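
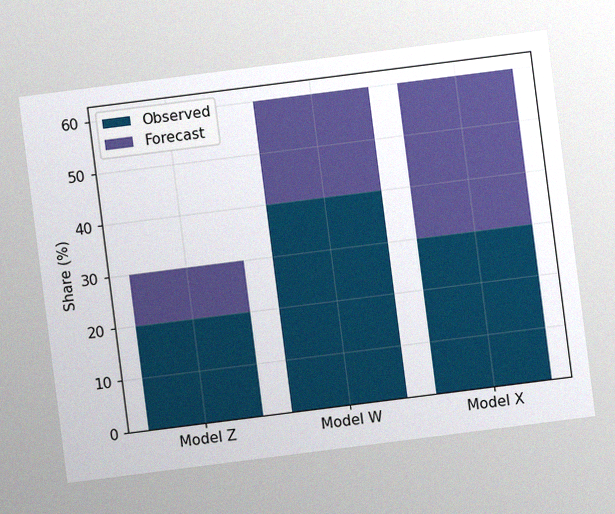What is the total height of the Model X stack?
60%

The chart is tilted about 7° counter-clockwise, with some photo noise. The Model X stack's top reaches 60% on the y-axis.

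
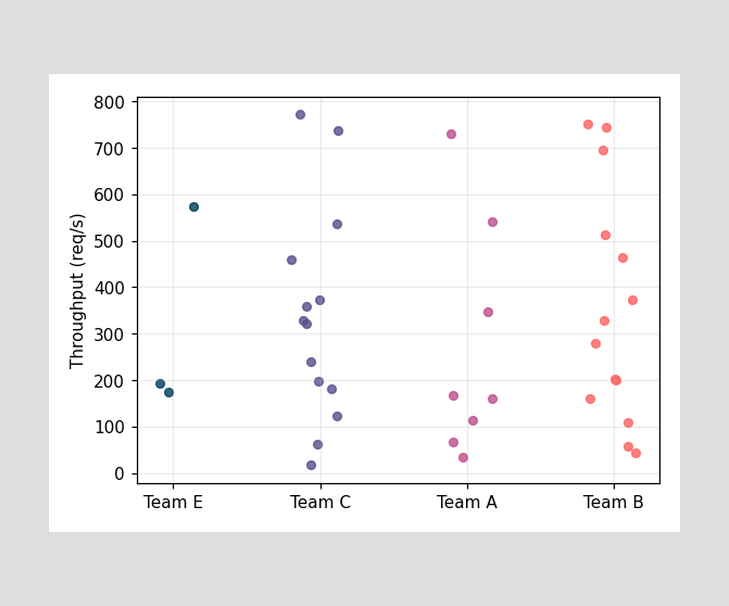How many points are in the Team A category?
8

Counting the markers in the Team A column gives 8.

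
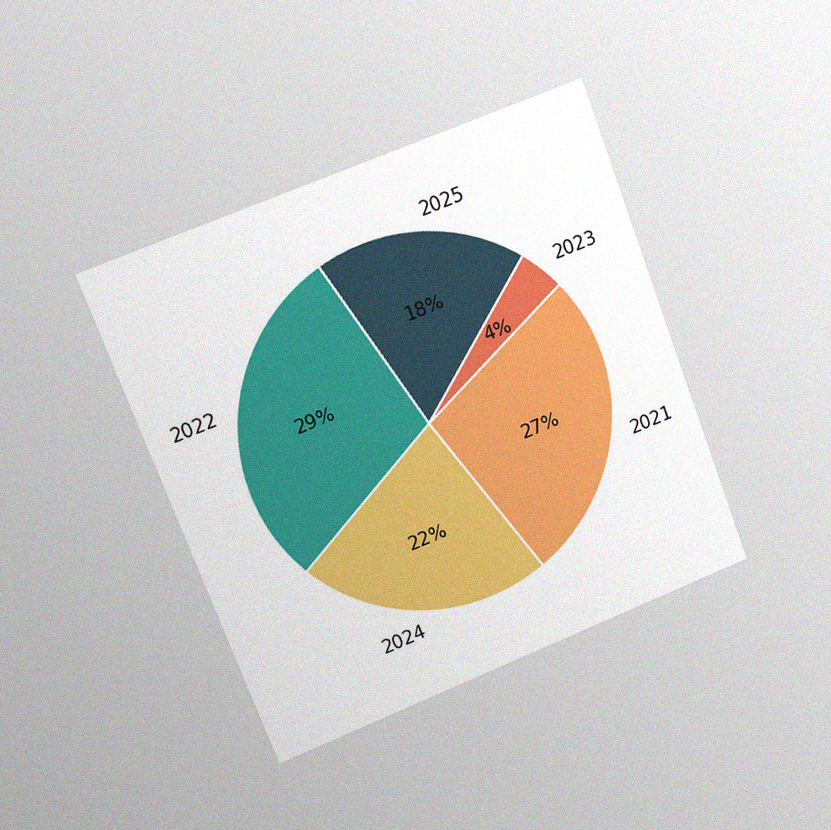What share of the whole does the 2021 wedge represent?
The chart is tilted about 21° counter-clockwise and viewed slightly from the left, with some photo noise. The 2021 slice takes up 27% of the pie.

27%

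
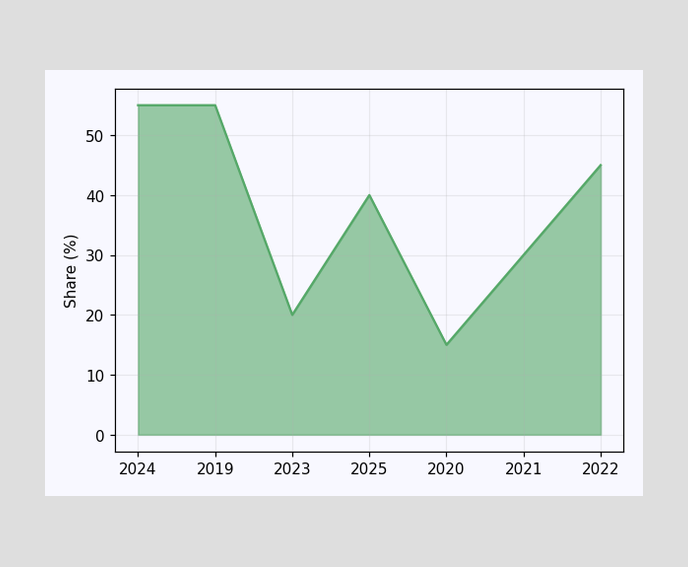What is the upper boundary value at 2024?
At 2024 the upper boundary is at 55%.

55%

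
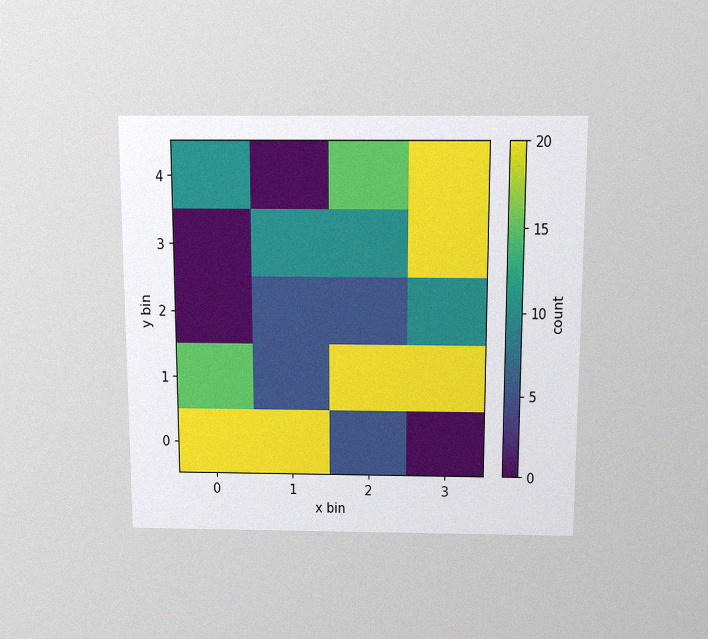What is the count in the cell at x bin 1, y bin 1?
The chart is viewed slightly from above, with some photo noise. Matching the cell (1, 1) against the colorbar gives 5.

5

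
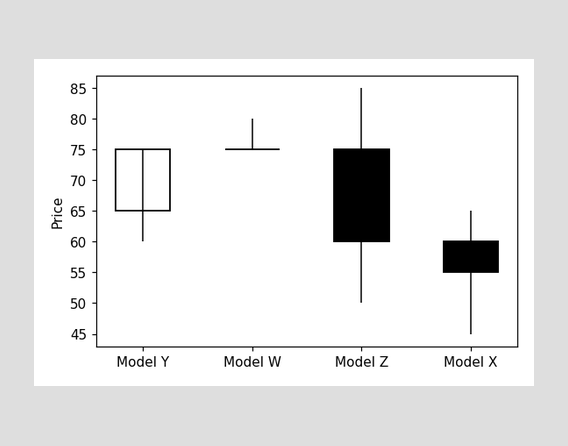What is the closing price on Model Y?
75

The Model Y candle closes at 75.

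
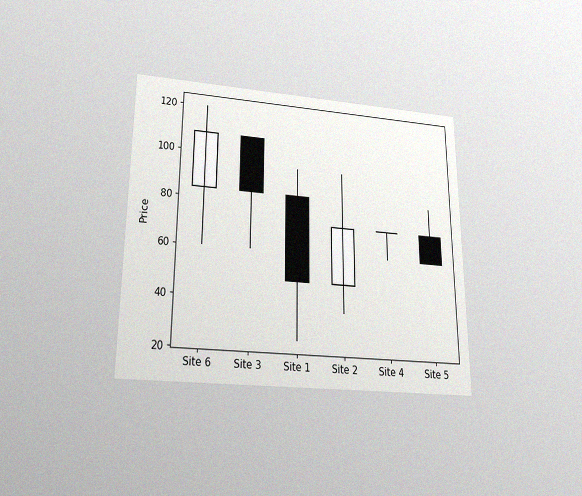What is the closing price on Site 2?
72

The chart is viewed slightly from below, with some photo noise. The Site 2 candle closes at 72.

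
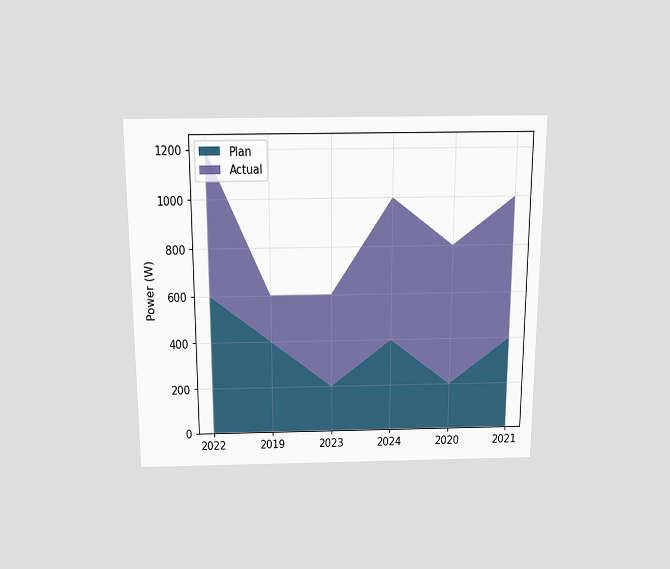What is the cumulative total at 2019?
The chart is viewed slightly from above. The stacked total at 2019 reaches 600W.

600W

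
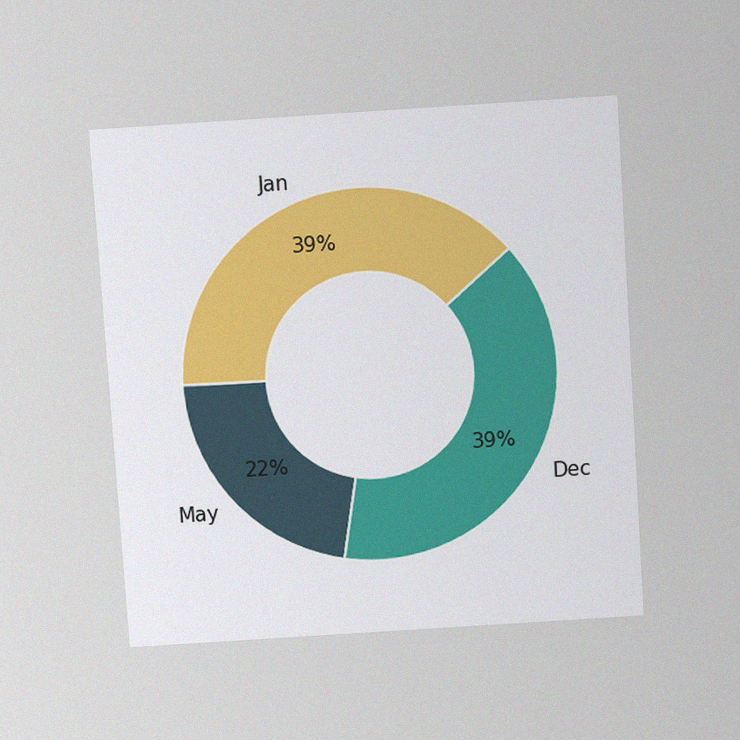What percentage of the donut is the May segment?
The chart is tilted about 4° counter-clockwise and viewed slightly from above, with some photo noise. The May segment takes up 22% of the ring.

22%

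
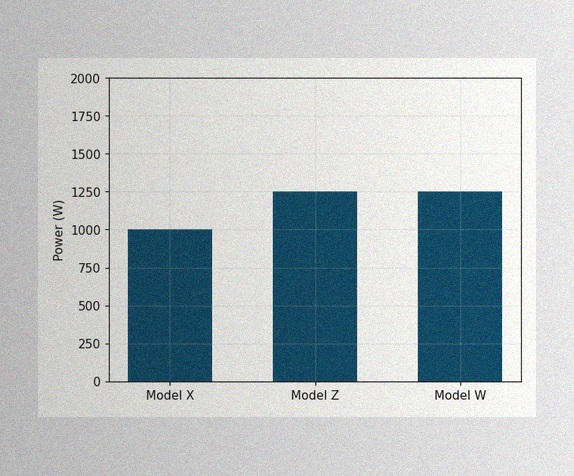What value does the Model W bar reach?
1250W

The image has some photo noise and uneven lighting. Reading along the chart's y-axis, the Model W bar reaches 1250W.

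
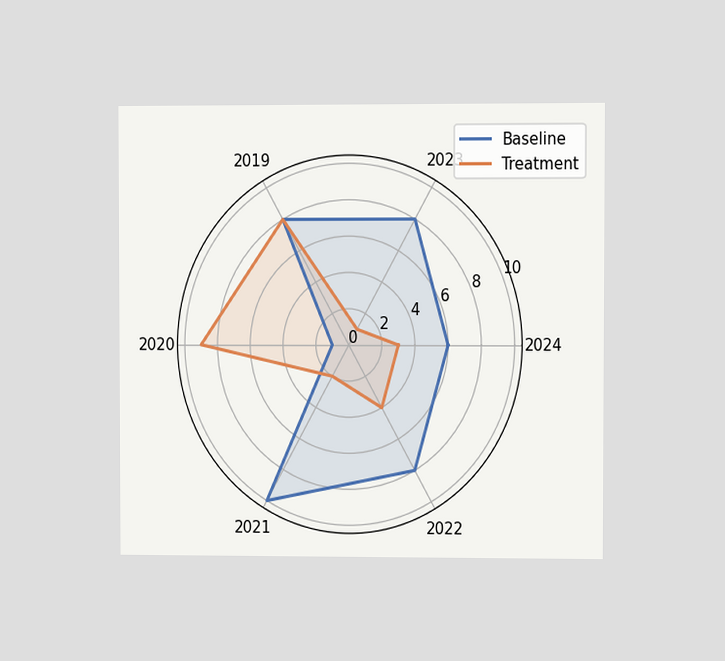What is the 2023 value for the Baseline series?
8

The chart is viewed at a slight angle. On the 2023 axis, Baseline reaches 8.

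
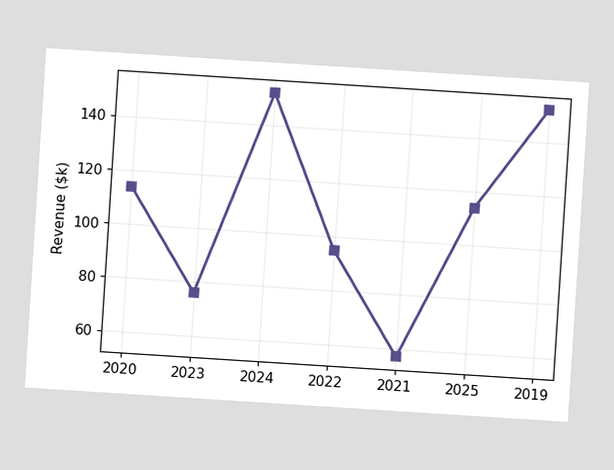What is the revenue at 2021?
$57k

The chart is tilted about 4° clockwise. At 2021, the line is at $57k.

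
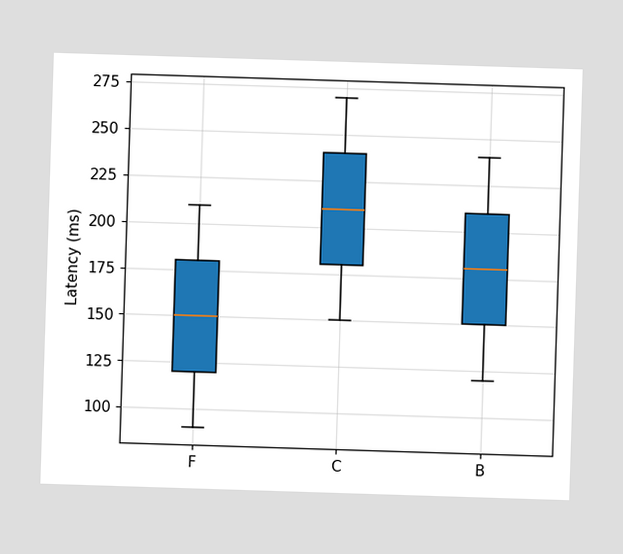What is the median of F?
150ms

The median line in the F box sits at 150ms.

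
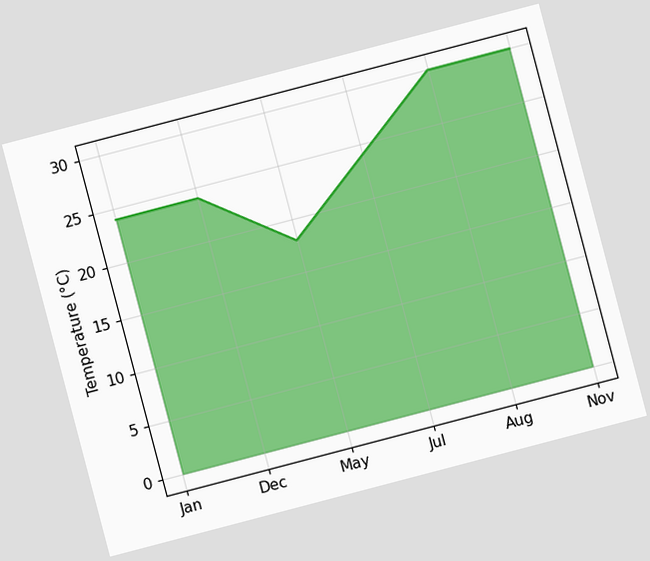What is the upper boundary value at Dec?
24°C

The chart is tilted about 15° counter-clockwise. At Dec the upper boundary is at 24°C.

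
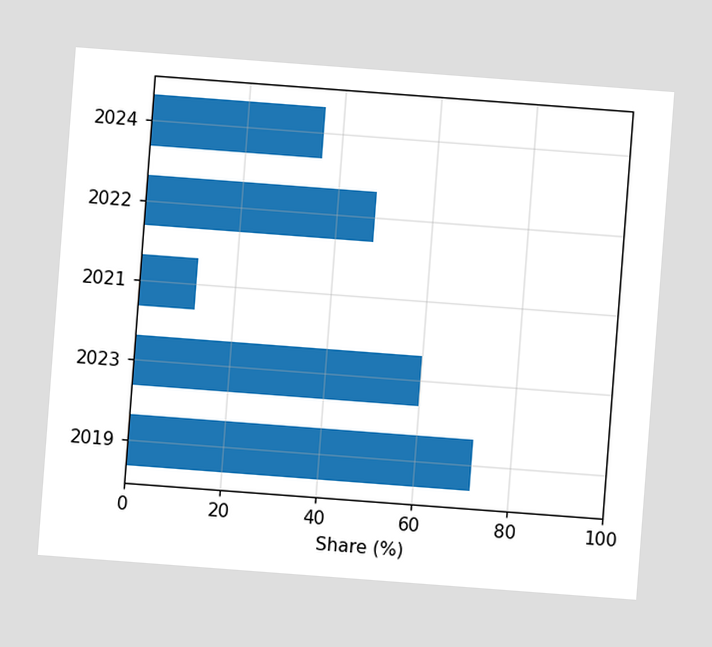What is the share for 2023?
The chart is tilted about 4° clockwise. Reading along the chart's x-axis, the 2023 bar reaches 60%.

60%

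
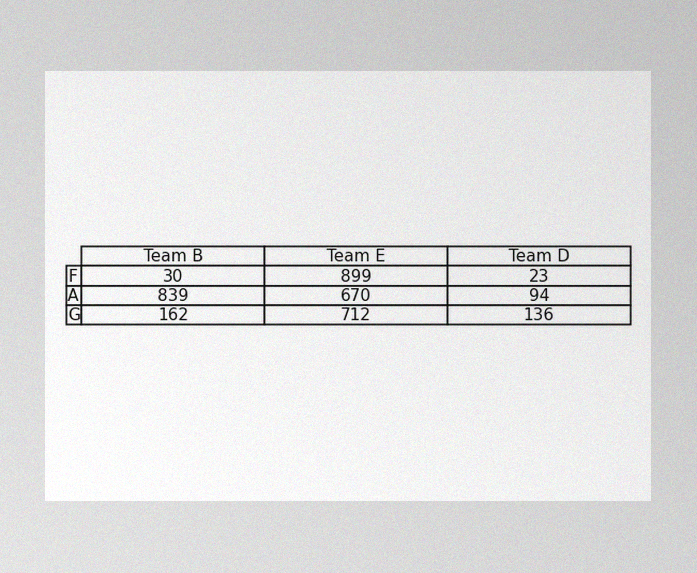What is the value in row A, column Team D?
94

The image has some photo noise and uneven lighting. The (A, Team D) cell reads 94.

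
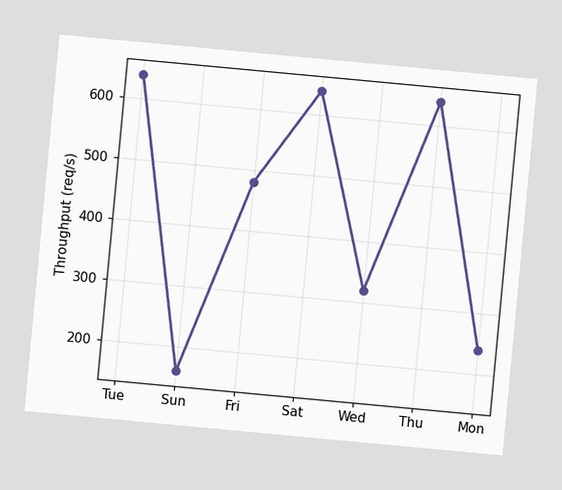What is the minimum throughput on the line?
160req/s

The chart is tilted about 5° clockwise. The lowest point is at Sun, and reading across to the y-axis gives 160req/s.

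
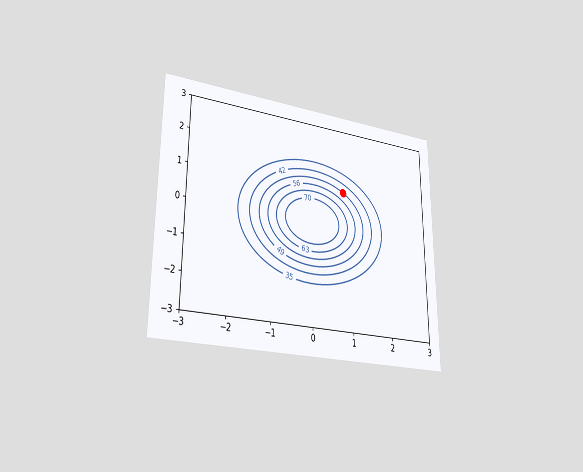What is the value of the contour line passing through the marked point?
The chart is viewed slightly from the left. The marked point sits on the contour labelled 49.

49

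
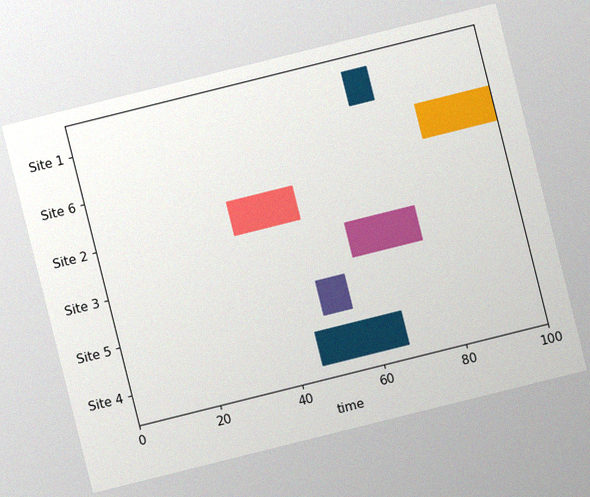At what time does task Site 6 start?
82

The chart is tilted about 14° counter-clockwise, with some photo noise. The Site 6 bar begins at t=82.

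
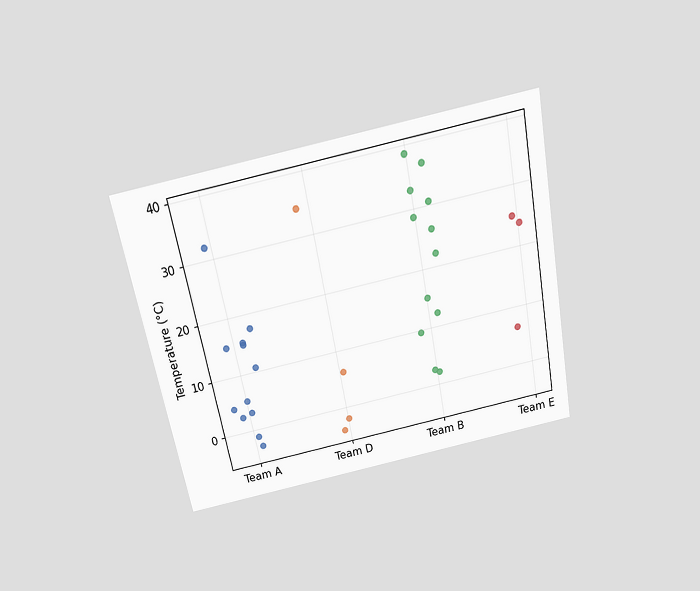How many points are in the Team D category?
4

The chart is tilted about 11° counter-clockwise and viewed slightly from above. Counting the markers in the Team D column gives 4.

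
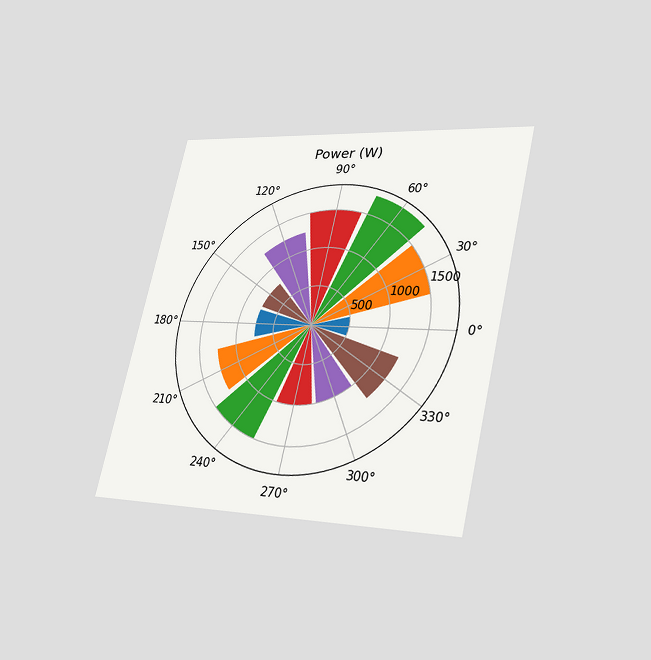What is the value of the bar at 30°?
The chart is tilted about 13° clockwise and viewed at a slight angle. The bar at 30° reaches 1500W on the radial axis.

1500W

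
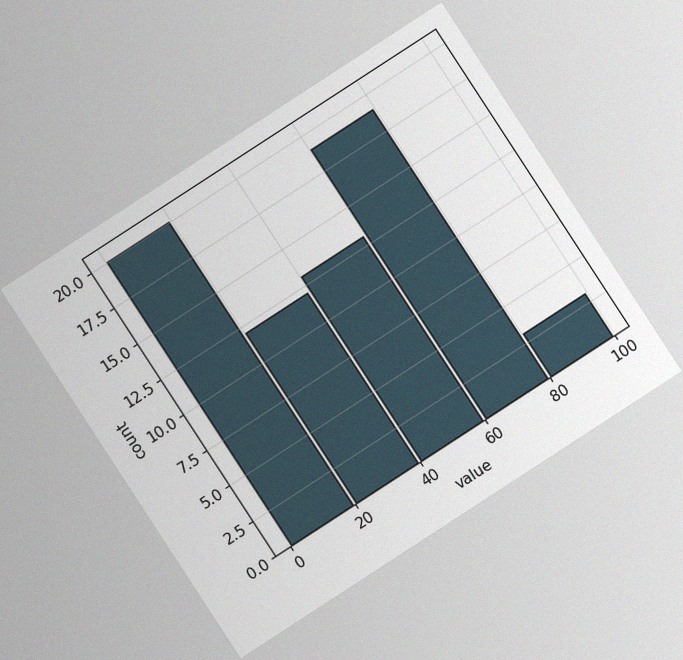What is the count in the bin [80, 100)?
3

The chart is tilted about 33° counter-clockwise, with some photo noise. The [80, 100) bin has height 3.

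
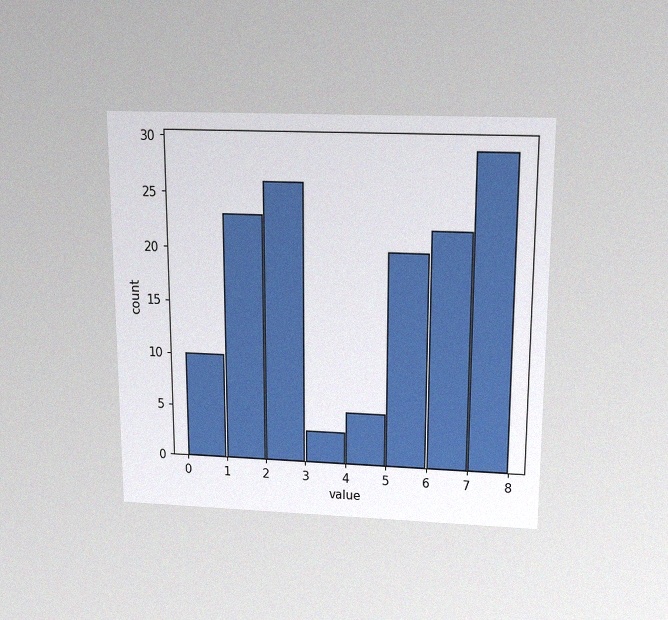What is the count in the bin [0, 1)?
The chart is viewed slightly from above, with some photo noise. The [0, 1) bin has height 10.

10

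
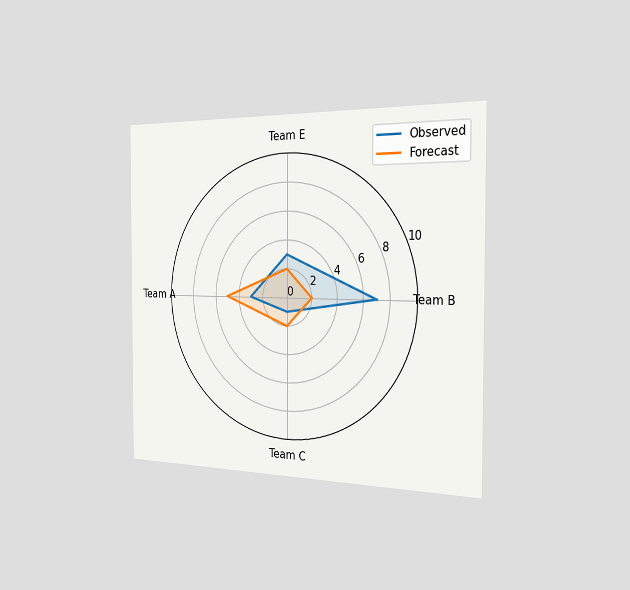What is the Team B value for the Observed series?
7

The chart is viewed slightly from the right. On the Team B axis, Observed reaches 7.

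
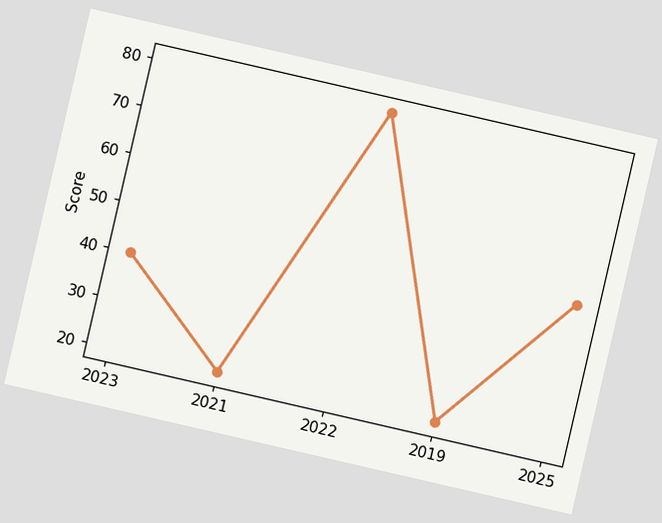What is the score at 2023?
40

The chart is tilted about 13° clockwise. At 2023, the line is at 40.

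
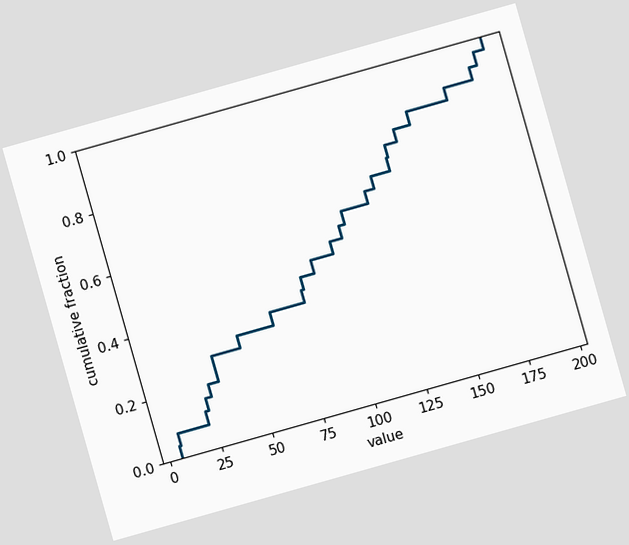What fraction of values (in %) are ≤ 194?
The chart is tilted about 16° counter-clockwise. At x=194 the ECDF step is at 100%.

100%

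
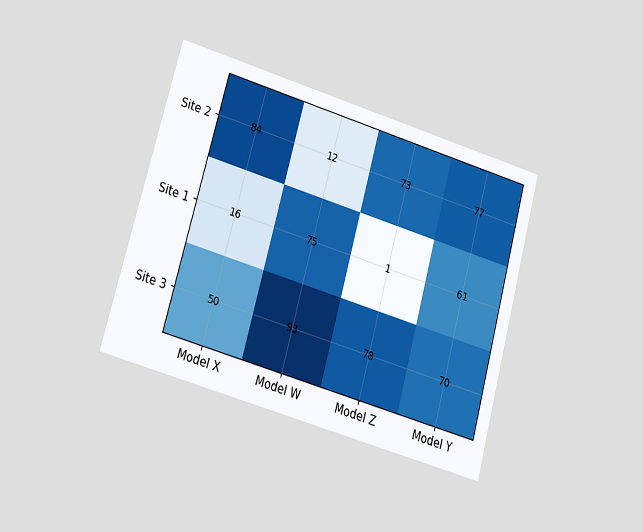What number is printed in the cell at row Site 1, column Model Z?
1

The chart is tilted about 16° clockwise and viewed at a slight angle. The (Site 1, Model Z) cell reads 1.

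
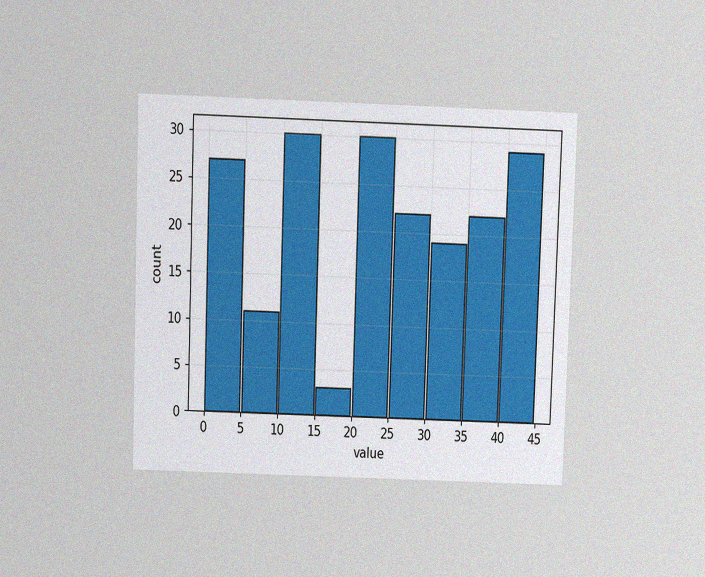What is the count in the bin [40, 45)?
The chart is viewed at a slight angle, with some photo noise. The [40, 45) bin has height 29.

29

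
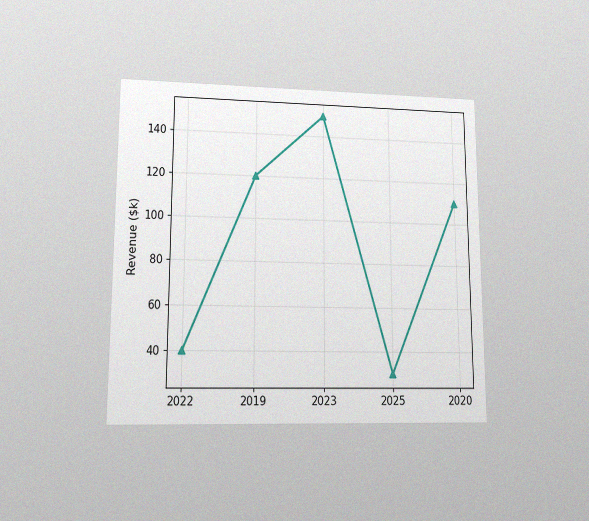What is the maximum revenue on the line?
$150k

The chart is viewed at a slight angle, with some photo noise. The highest point is at 2023, and reading across to the y-axis gives $150k.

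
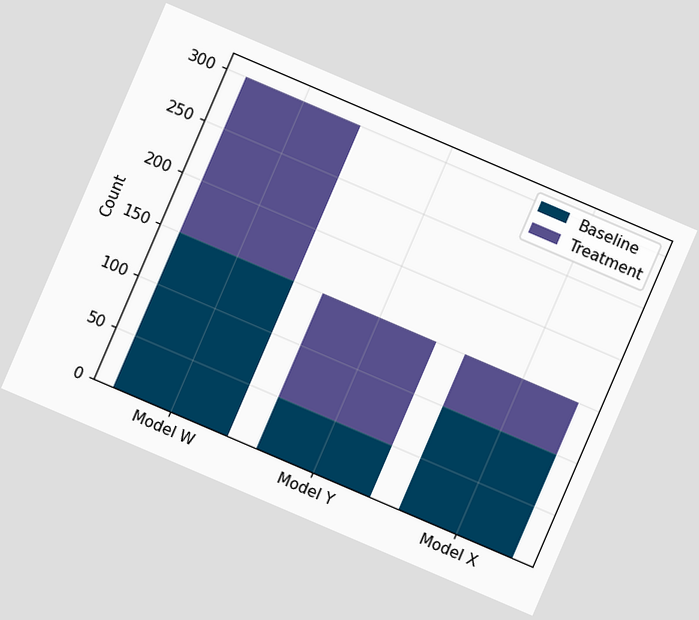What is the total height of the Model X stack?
150

The chart is tilted about 23° clockwise. The Model X stack's top reaches 150 on the y-axis.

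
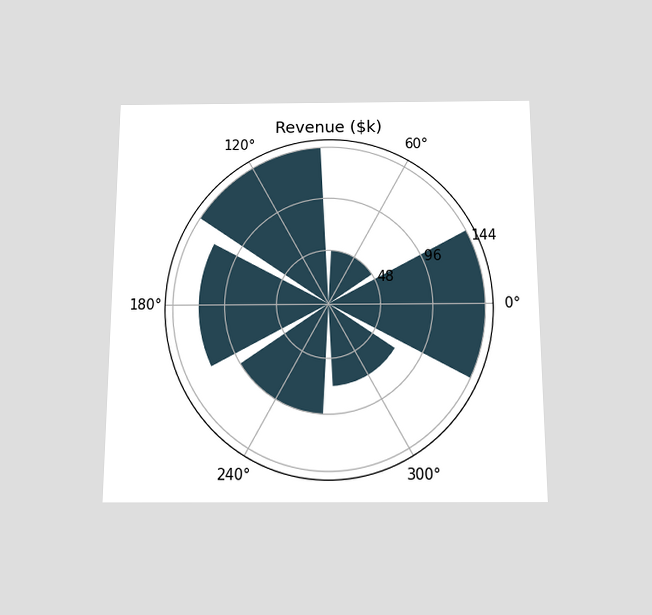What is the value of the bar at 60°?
$48k

The chart is viewed slightly from below. The bar at 60° reaches $48k on the radial axis.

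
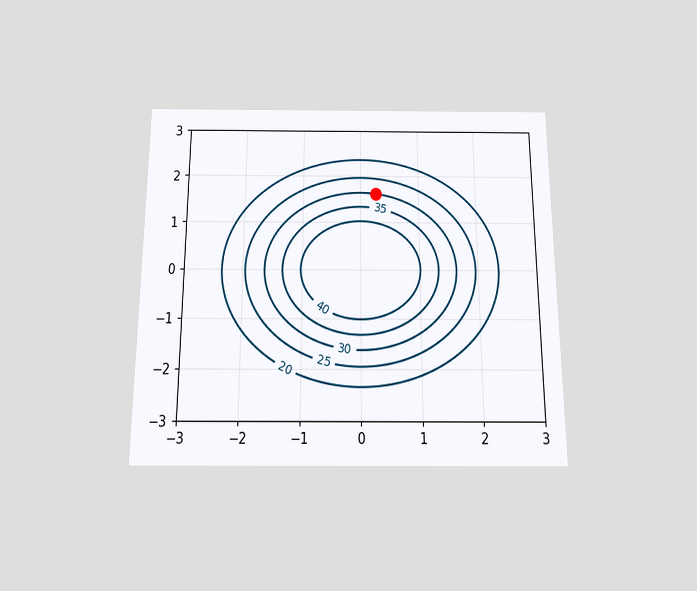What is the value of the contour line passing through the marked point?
The chart is viewed slightly from below. The marked point sits on the contour labelled 30.

30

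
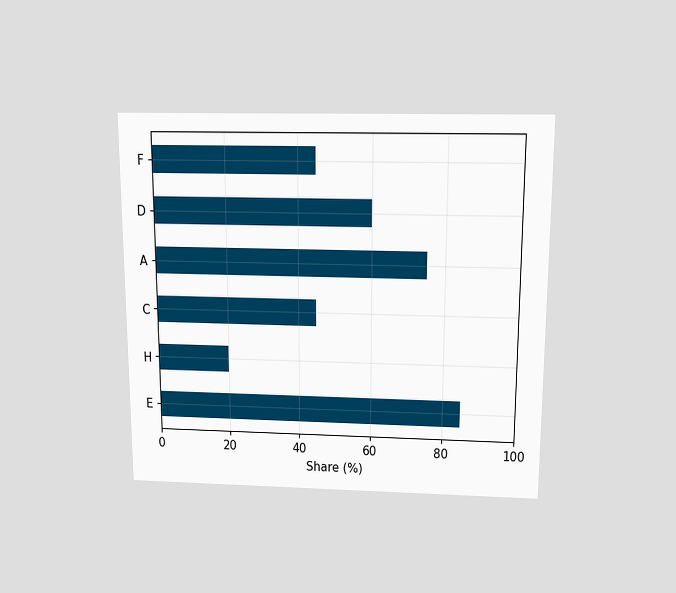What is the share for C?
45%

The chart is viewed slightly from above. Reading along the chart's x-axis, the C bar reaches 45%.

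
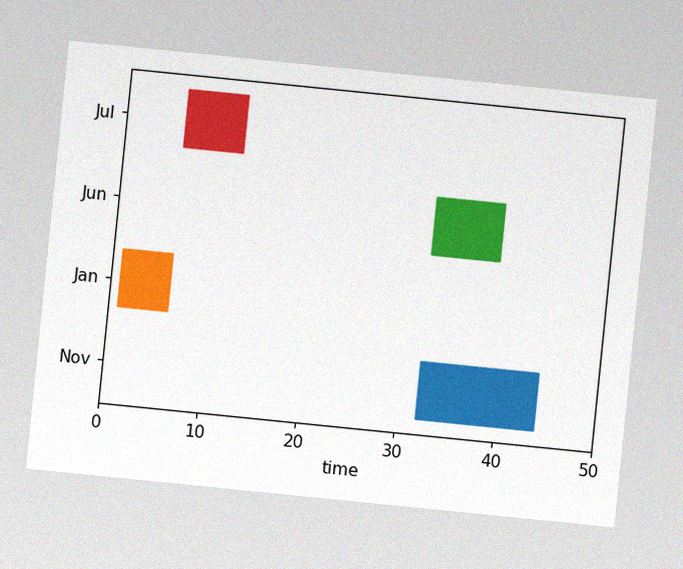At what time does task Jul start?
The chart is tilted about 6° clockwise, with some photo noise. The Jul bar begins at t=6.

6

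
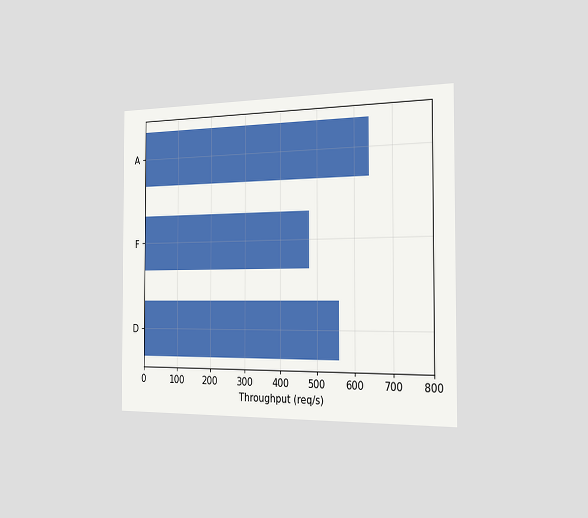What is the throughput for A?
The chart is viewed slightly from the right. Reading along the chart's x-axis, the A bar reaches 640req/s.

640req/s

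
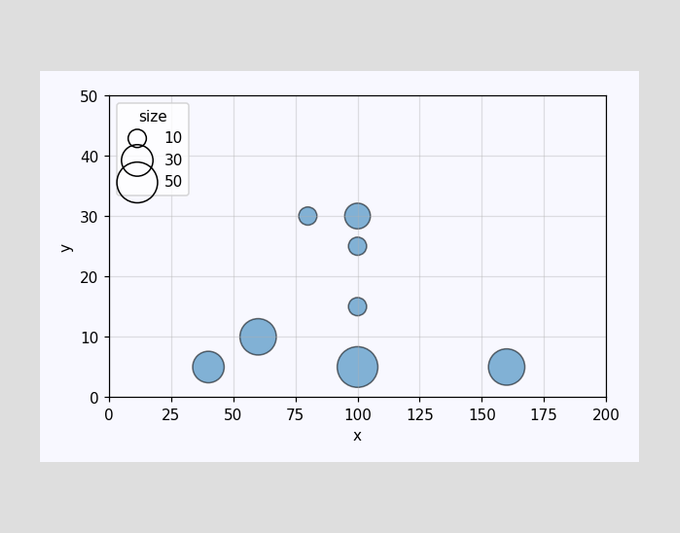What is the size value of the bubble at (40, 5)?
30

Matching the bubble at (40, 5) against the size legend gives 30.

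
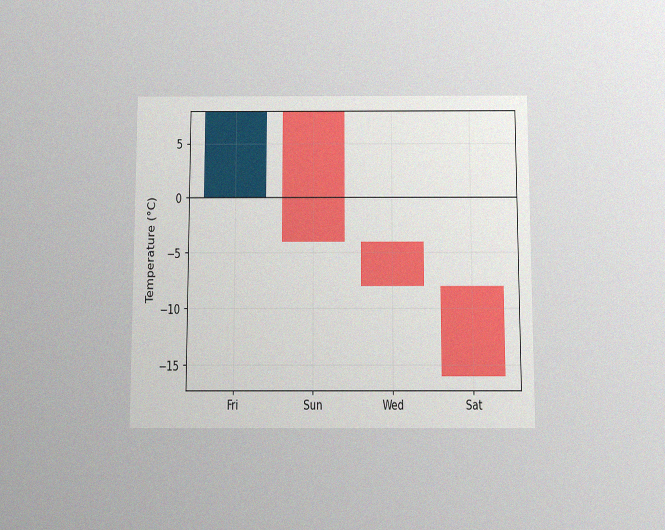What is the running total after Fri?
8°C

The chart is viewed slightly from below, with some photo noise. After Fri the running total reaches 8°C.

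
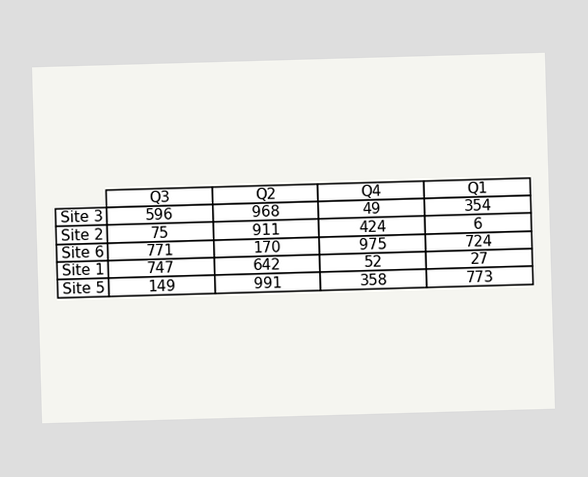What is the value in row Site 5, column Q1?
The (Site 5, Q1) cell reads 773.

773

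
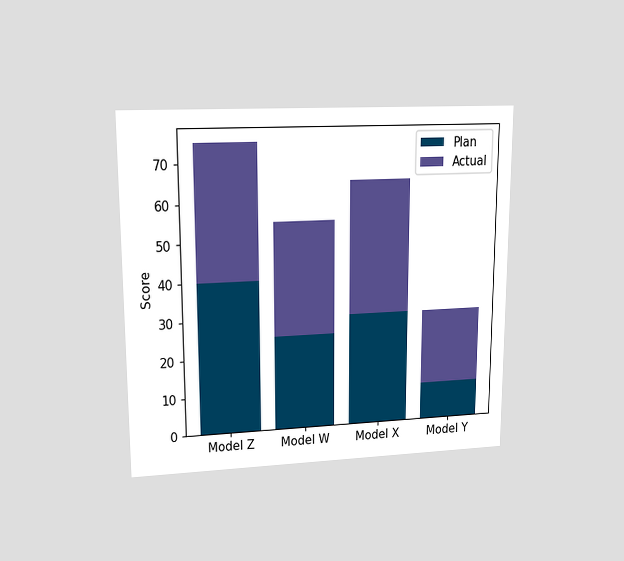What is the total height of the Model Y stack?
The chart is viewed at a slight angle. The Model Y stack's top reaches 30 on the y-axis.

30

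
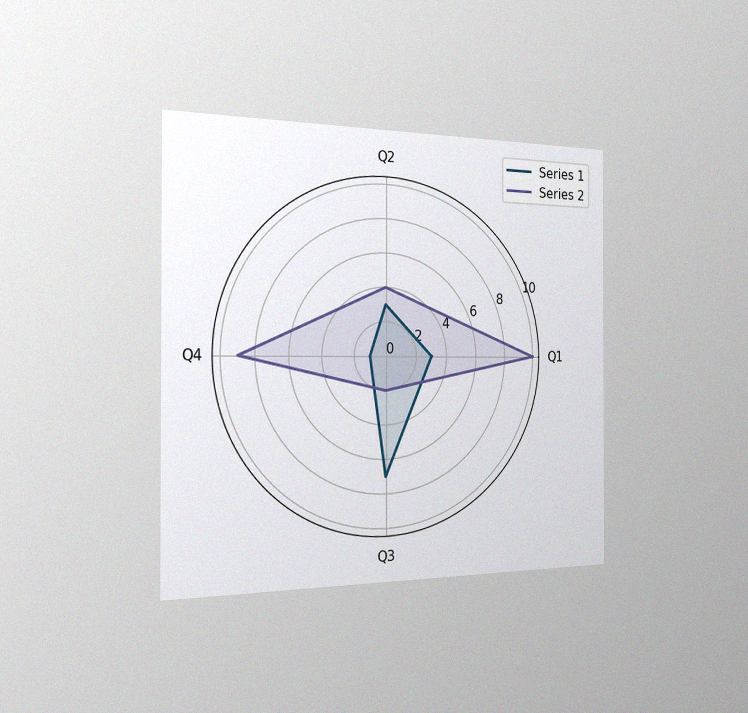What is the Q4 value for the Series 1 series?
1

The chart is viewed slightly from the left, with some photo noise. On the Q4 axis, Series 1 reaches 1.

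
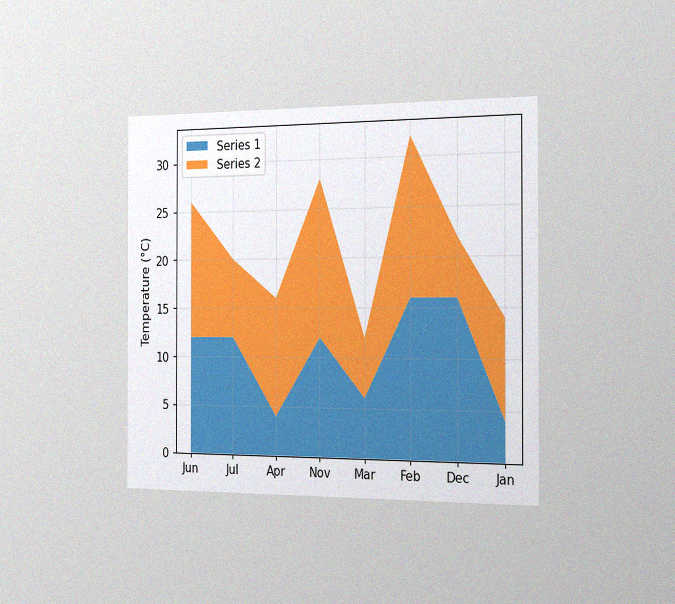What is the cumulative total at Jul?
The chart is viewed slightly from the right, with some photo noise. The stacked total at Jul reaches 20°C.

20°C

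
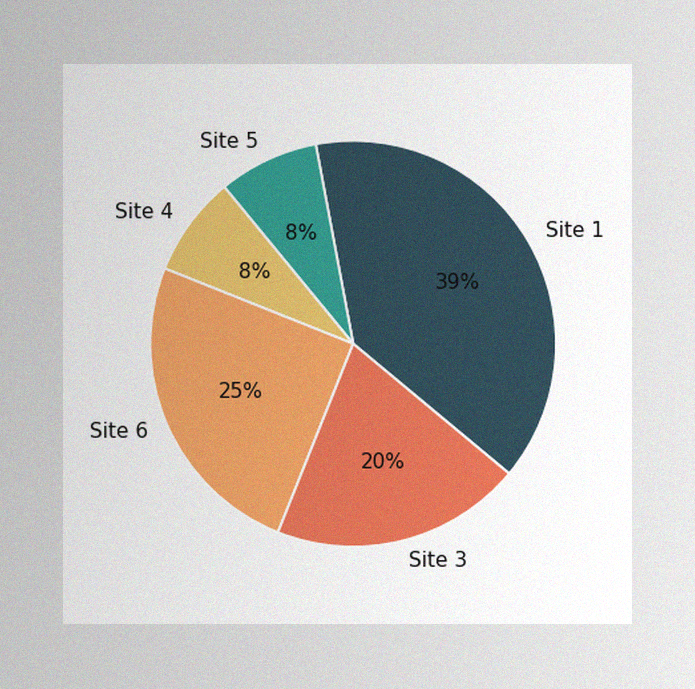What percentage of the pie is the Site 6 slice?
25%

The image has some photo noise and uneven lighting. The Site 6 slice takes up 25% of the pie.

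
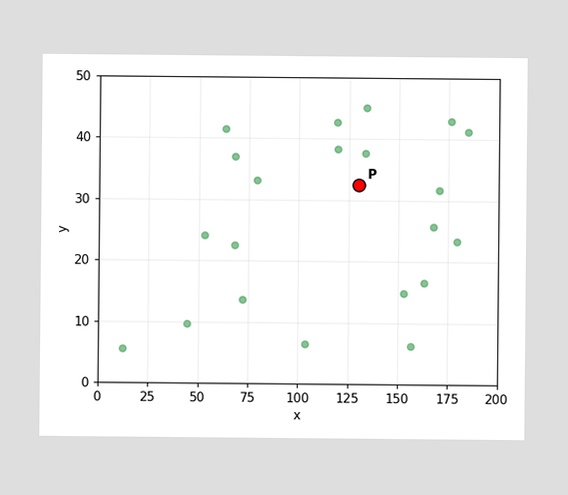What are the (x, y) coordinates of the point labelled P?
(130, 32.5)

Following the gridlines from P to each axis, P sits at (130, 32.5).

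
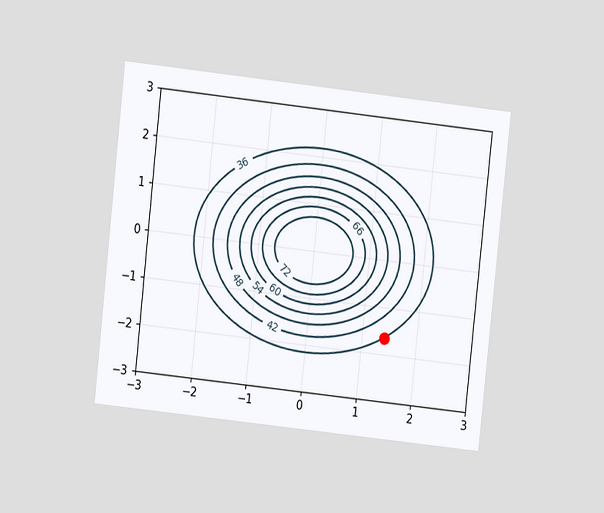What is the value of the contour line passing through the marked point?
36

The chart is tilted about 6° clockwise and viewed at a slight angle. The marked point sits on the contour labelled 36.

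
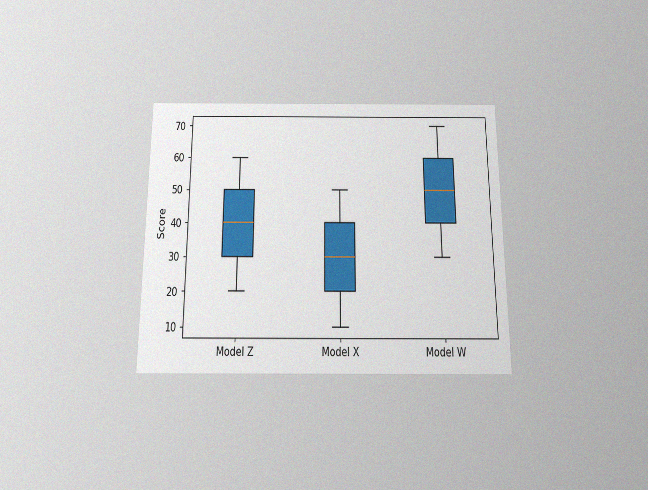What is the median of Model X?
The chart is viewed slightly from below, with some photo noise. The median line in the Model X box sits at 30.

30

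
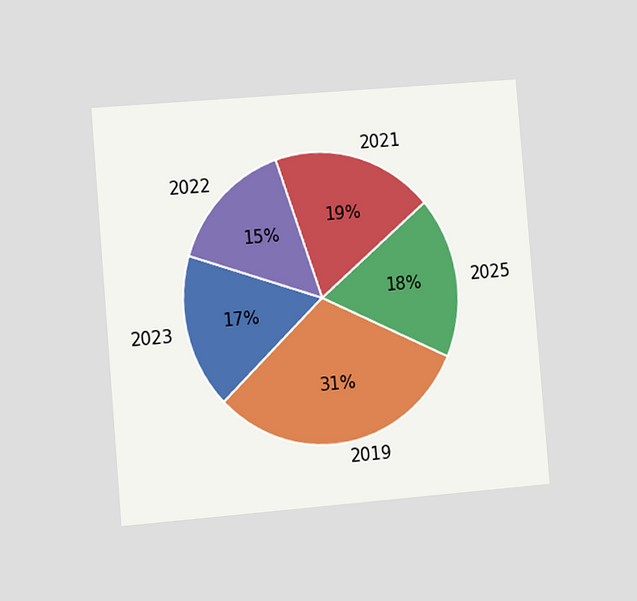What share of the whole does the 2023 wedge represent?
17%

The chart is tilted about 5° counter-clockwise and viewed slightly from the left. The 2023 slice takes up 17% of the pie.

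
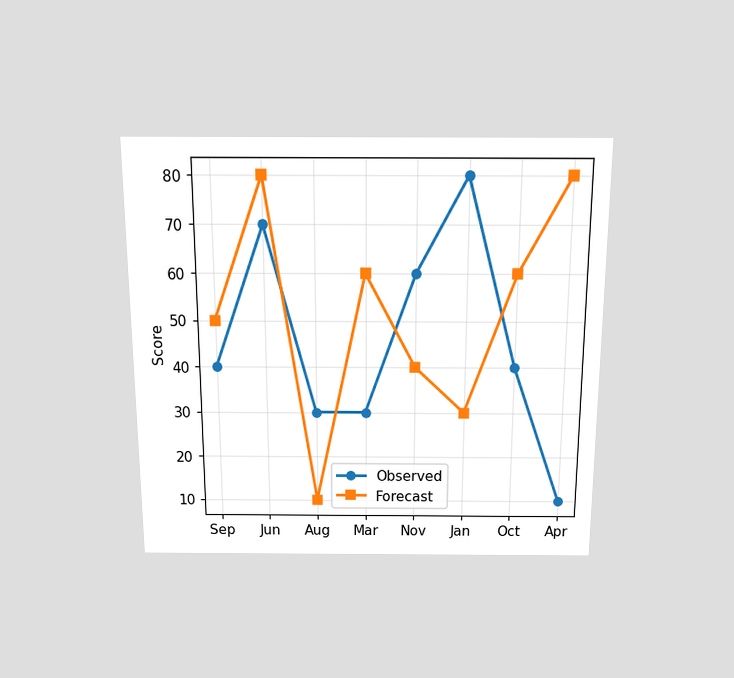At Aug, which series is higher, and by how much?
The chart is viewed slightly from above. At Aug, Observed sits above the other line by 20.

Observed, by 20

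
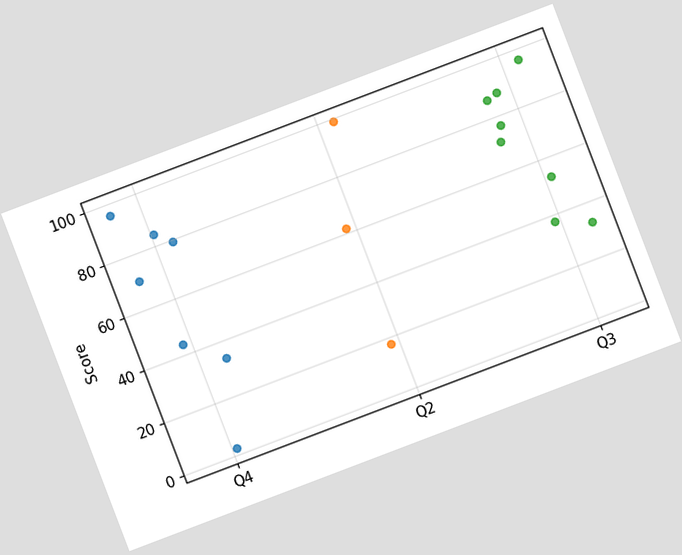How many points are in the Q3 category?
The chart is tilted about 21° counter-clockwise. Counting the markers in the Q3 column gives 8.

8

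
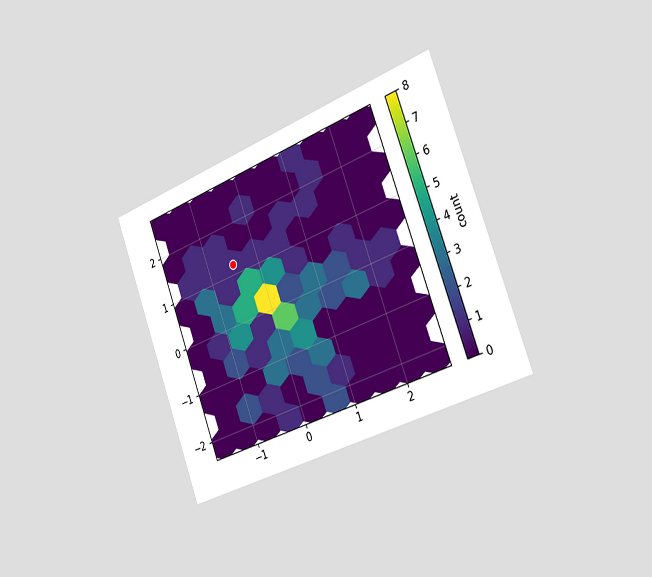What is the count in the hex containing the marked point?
1

The chart is tilted about 21° counter-clockwise and viewed slightly from the right. The marked hex reads 1 on the colorbar.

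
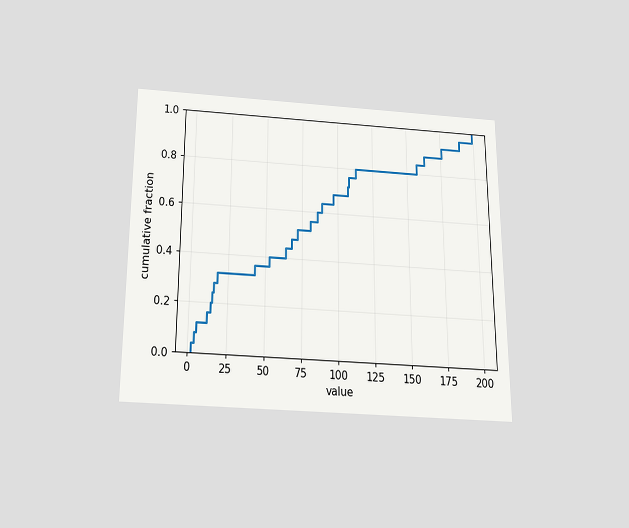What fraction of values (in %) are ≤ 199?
100%

The chart is viewed slightly from below. At x=199 the ECDF step is at 100%.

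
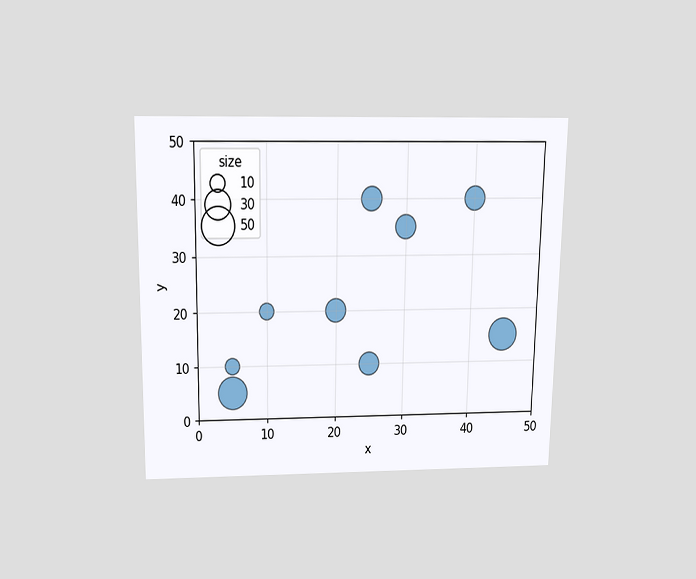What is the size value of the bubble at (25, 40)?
20

The chart is viewed slightly from above. Matching the bubble at (25, 40) against the size legend gives 20.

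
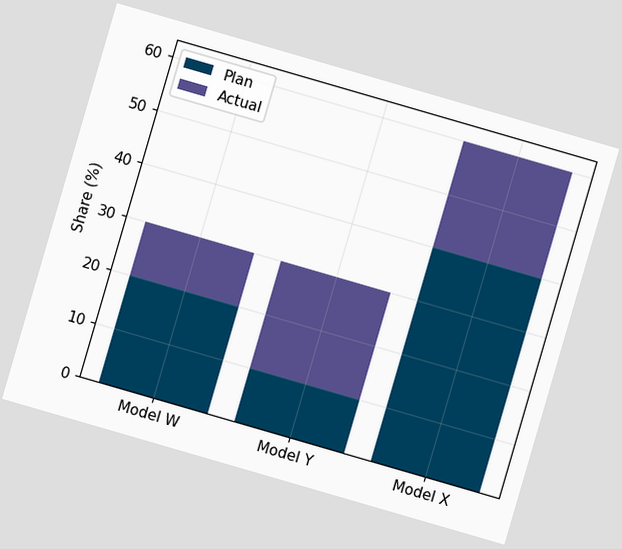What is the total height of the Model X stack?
The chart is tilted about 16° clockwise. The Model X stack's top reaches 60% on the y-axis.

60%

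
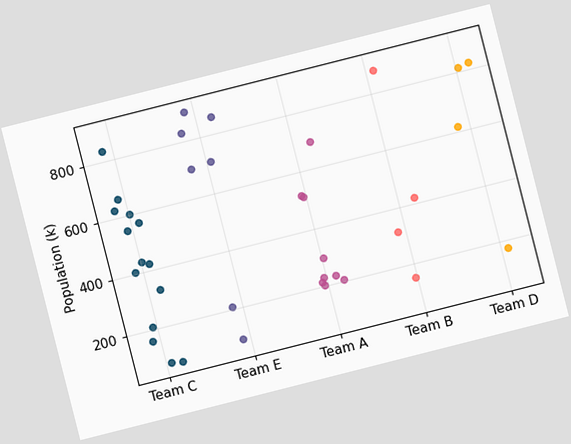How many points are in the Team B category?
The chart is tilted about 14° counter-clockwise. Counting the markers in the Team B column gives 4.

4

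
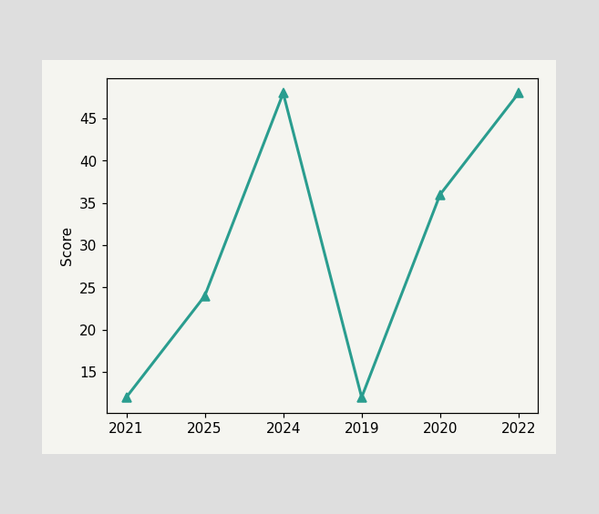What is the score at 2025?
At 2025, the line is at 24.

24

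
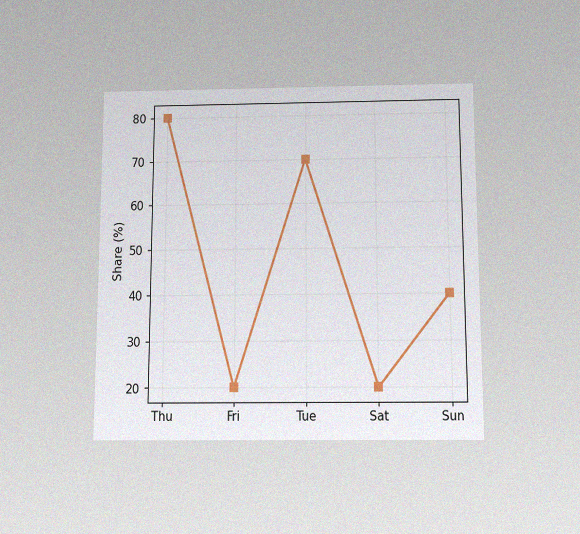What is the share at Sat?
The chart is viewed slightly from below, with some photo noise. At Sat, the line is at 20%.

20%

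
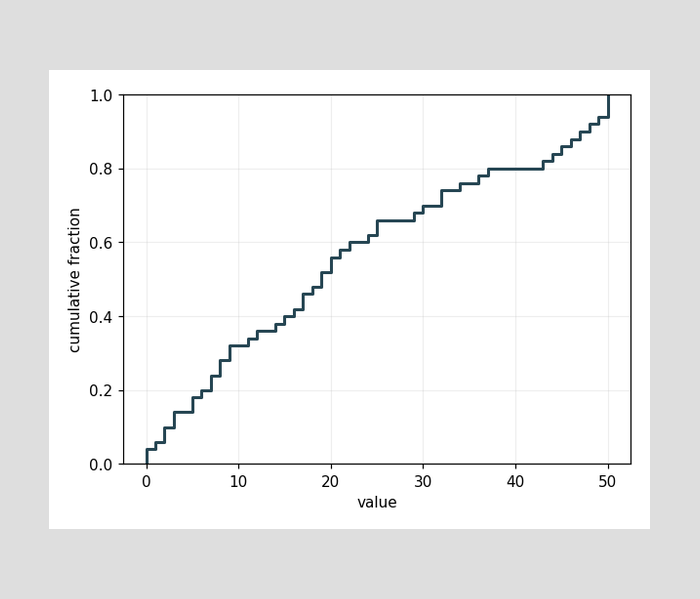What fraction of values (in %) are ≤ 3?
At x=3 the ECDF step is at 14%.

14%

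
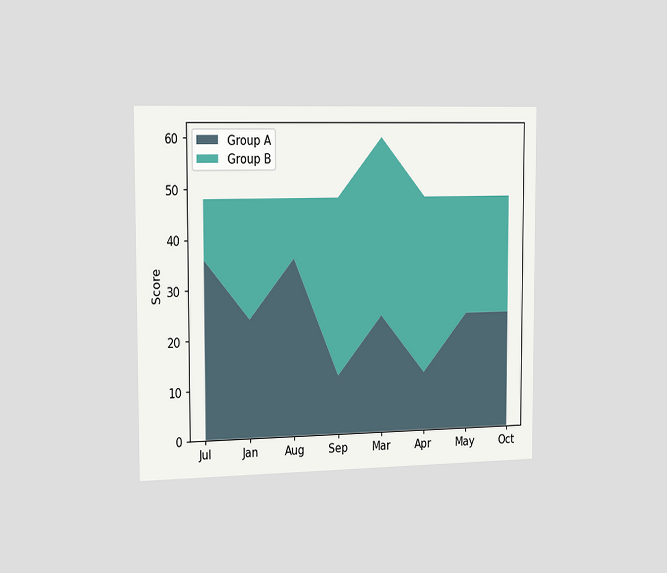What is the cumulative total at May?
The chart is viewed slightly from the left. The stacked total at May reaches 48.

48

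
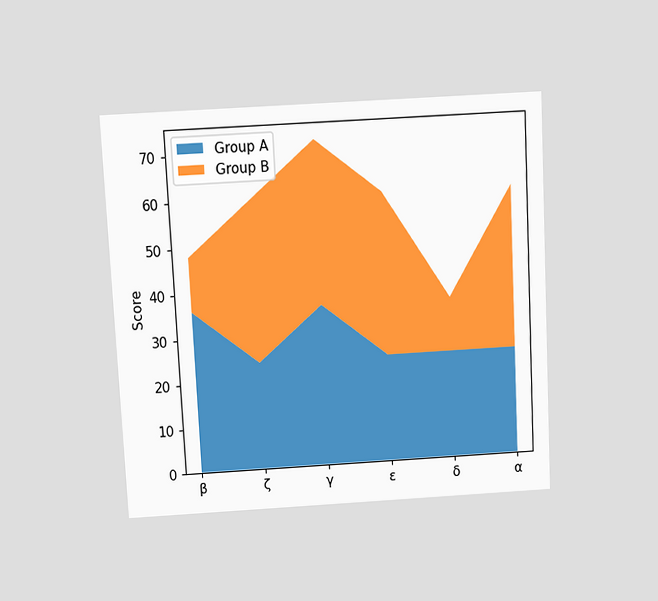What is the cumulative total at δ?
36

The chart is tilted about 3° counter-clockwise and viewed slightly from above. The stacked total at δ reaches 36.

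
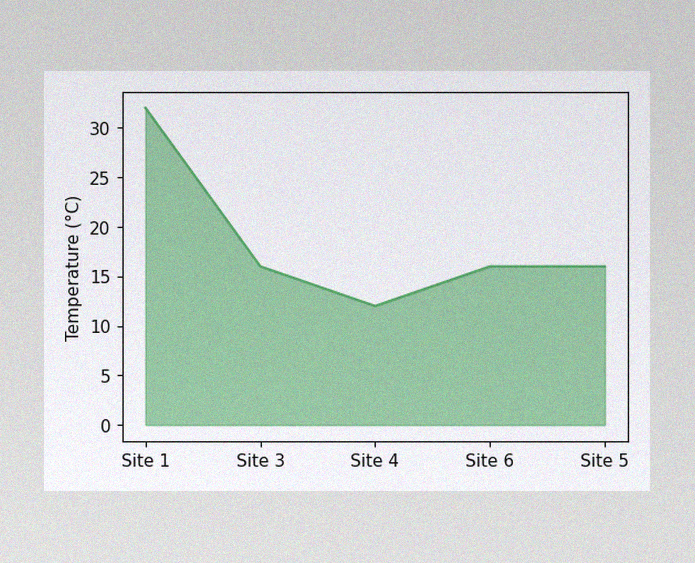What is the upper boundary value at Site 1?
The image has some photo noise and uneven lighting. At Site 1 the upper boundary is at 32°C.

32°C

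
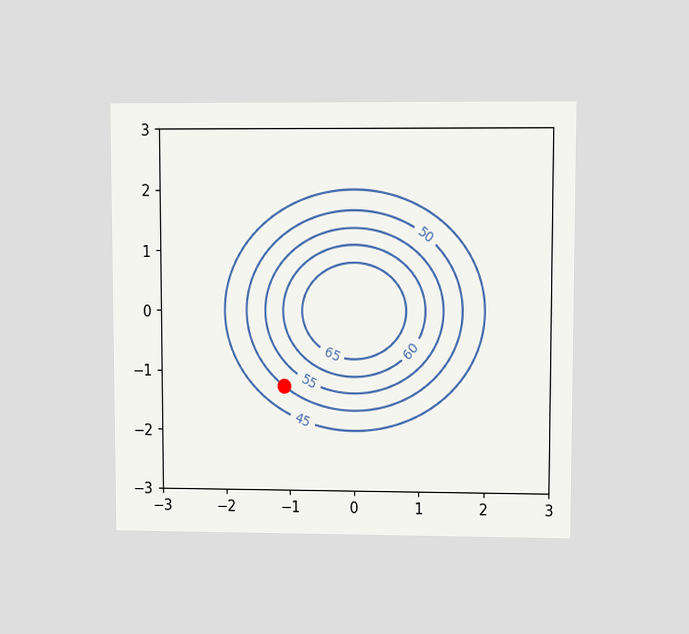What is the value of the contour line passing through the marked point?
The chart is viewed at a slight angle. The marked point sits on the contour labelled 50.

50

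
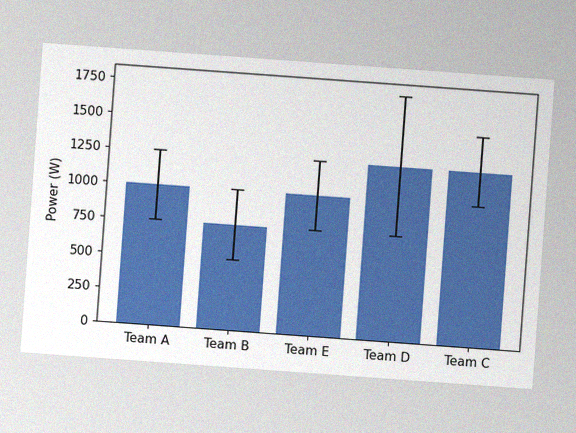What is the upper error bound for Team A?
1250W

The chart is tilted about 4° clockwise, with some photo noise. The Team A bar's upper whisker reaches 1250W.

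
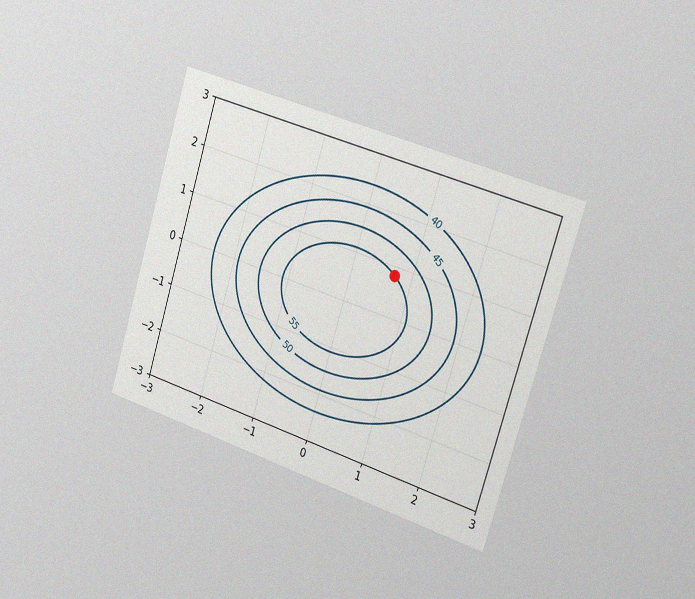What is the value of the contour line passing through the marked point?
The chart is tilted about 17° clockwise and viewed slightly from the right, with some photo noise. The marked point sits on the contour labelled 55.

55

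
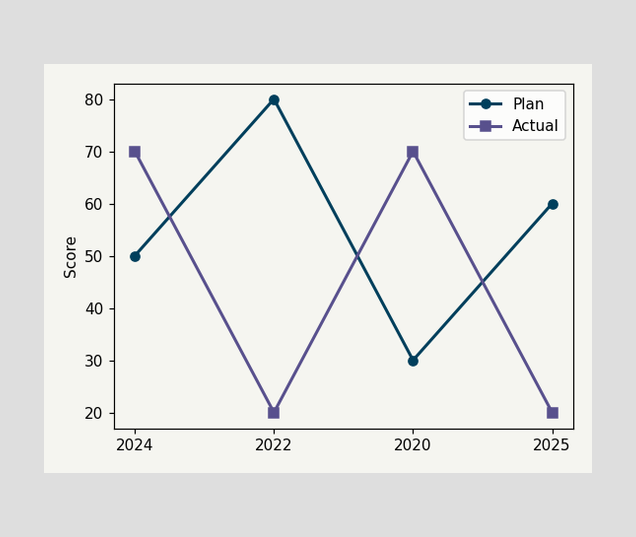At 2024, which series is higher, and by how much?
At 2024, Actual sits above the other line by 20.

Actual, by 20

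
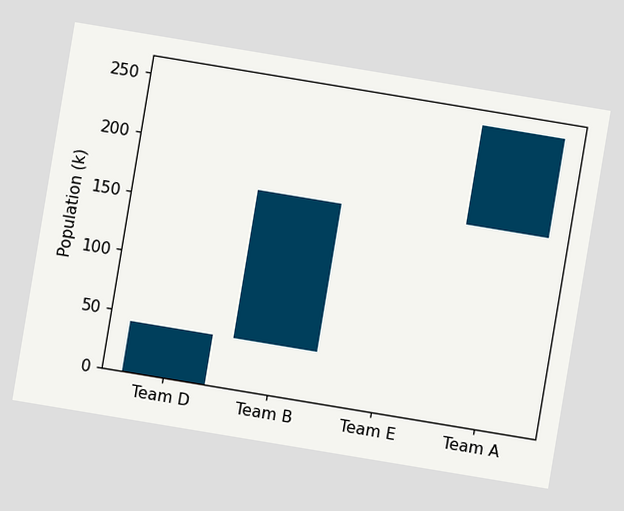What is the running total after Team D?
42k

The chart is tilted about 9° clockwise. After Team D the running total reaches 42k.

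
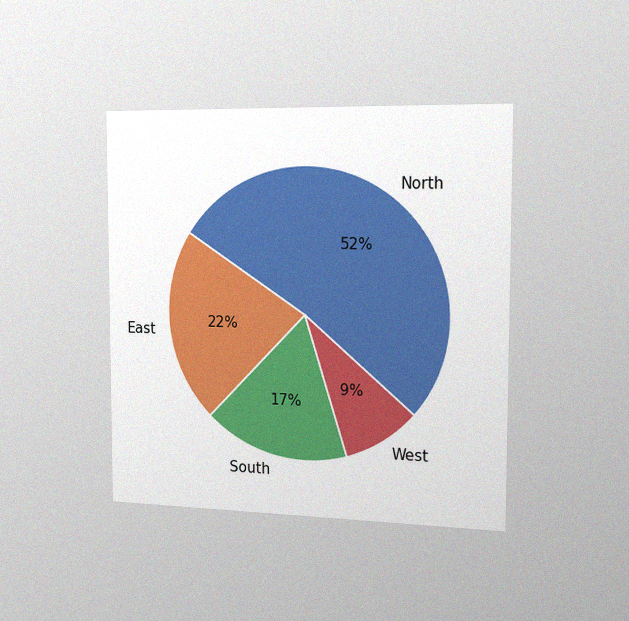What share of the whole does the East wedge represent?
22%

The chart is viewed slightly from the right, with some photo noise. The East slice takes up 22% of the pie.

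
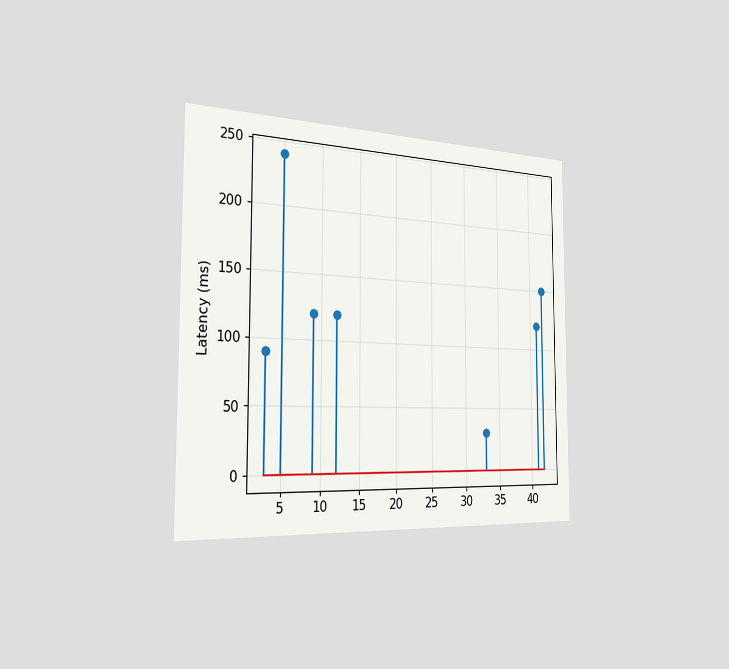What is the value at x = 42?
The chart is viewed slightly from the left. The stem at x=42 reaches 150ms.

150ms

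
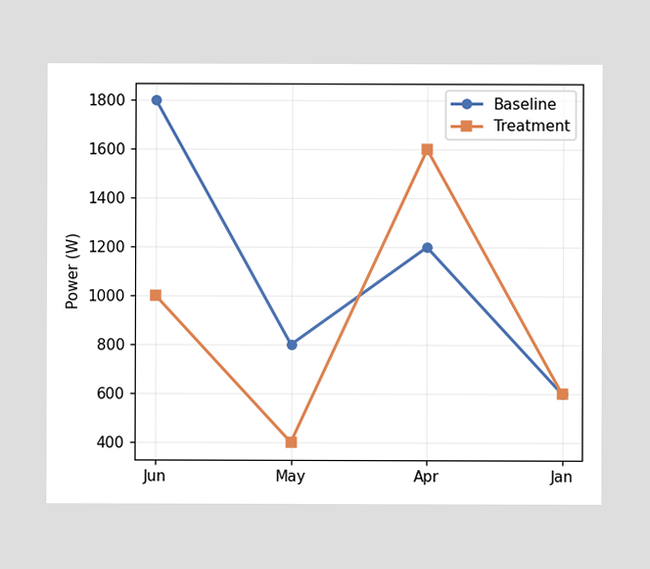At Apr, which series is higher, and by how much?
At Apr, Treatment sits above the other line by 400W.

Treatment, by 400W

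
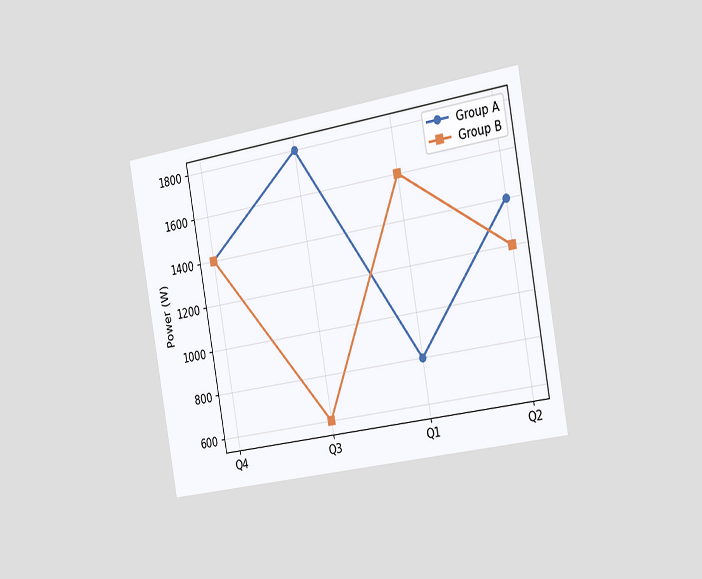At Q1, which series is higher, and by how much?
Group B, by 800W

The chart is tilted about 10° counter-clockwise and viewed slightly from the right. At Q1, Group B sits above the other line by 800W.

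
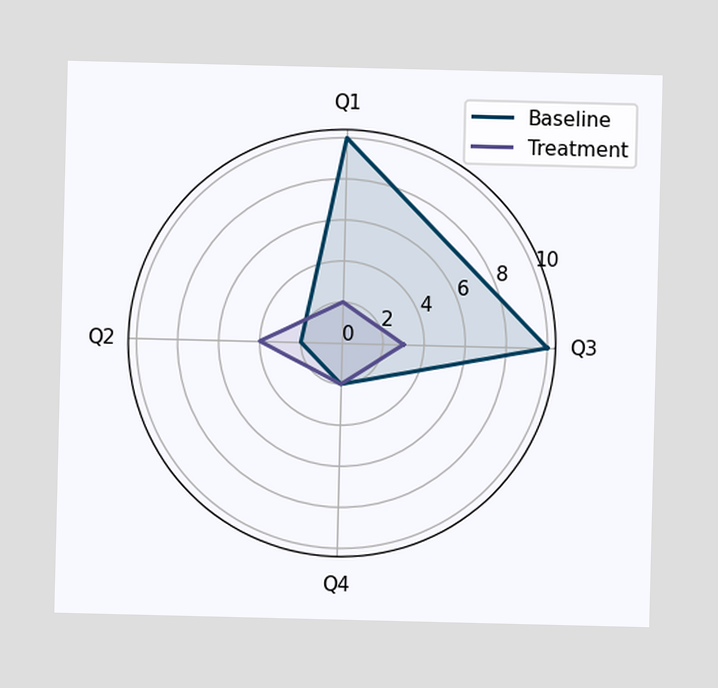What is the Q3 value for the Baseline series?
10

On the Q3 axis, Baseline reaches 10.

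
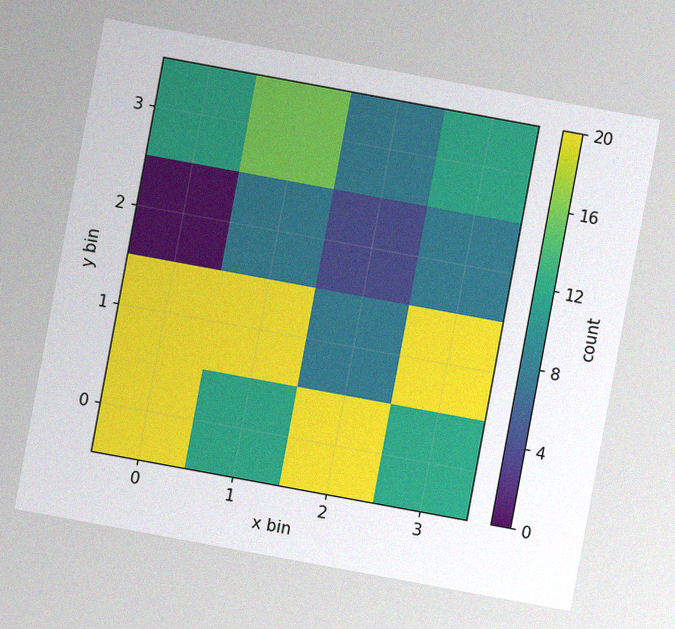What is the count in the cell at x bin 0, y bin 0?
The chart is tilted about 10° clockwise, with some photo noise. Matching the cell (0, 0) against the colorbar gives 20.

20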